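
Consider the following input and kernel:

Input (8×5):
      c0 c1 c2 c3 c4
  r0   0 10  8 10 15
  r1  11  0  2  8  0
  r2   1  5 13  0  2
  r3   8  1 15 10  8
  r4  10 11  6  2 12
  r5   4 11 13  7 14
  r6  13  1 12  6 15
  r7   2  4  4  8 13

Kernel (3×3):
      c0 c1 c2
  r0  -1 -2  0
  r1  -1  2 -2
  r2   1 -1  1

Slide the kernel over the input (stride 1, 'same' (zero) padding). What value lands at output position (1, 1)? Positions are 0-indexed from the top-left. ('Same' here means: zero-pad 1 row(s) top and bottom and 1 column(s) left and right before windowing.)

-26

The receptive field on the zero-padded input at this output position is [0 10 8 / 11 0 2 / 1 5 13]. Elementwise product with the kernel and sum: 0·-1 + 10·-2 + 11·-1 + 0·2 + 2·-2 + 1·1 + 5·-1 + 13·1.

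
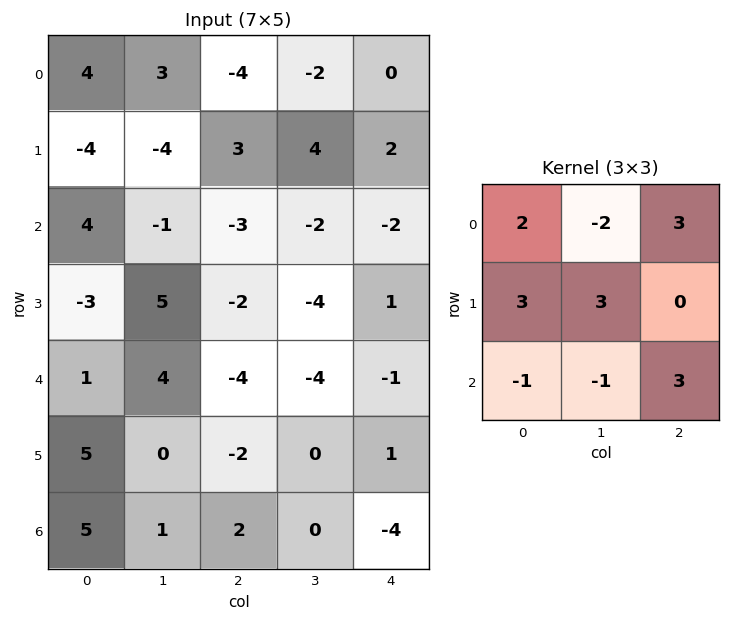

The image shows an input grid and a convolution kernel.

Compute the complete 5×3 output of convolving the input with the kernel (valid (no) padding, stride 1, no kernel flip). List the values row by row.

Output[0,0]: The receptive field on the input at this output position is [4 3 -4 / -4 -4 3 / 4 -1 -3]. Elementwise product with the kernel and sum: 4·2 + 3·-2 + -4·3 + -4·3 + -4·3 + 4·-1 + -1·-1 + -3·3.

-46 3 16
10 -29 -2
-10 -5 -21
-18 4 -12
-3 -5 -23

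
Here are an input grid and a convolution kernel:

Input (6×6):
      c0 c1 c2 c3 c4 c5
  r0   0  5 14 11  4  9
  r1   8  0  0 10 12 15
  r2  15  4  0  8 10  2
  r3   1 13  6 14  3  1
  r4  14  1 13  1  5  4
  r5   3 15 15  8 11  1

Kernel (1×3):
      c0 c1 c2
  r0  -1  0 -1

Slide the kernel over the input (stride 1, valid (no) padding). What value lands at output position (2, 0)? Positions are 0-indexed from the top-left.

The receptive field on the input at this output position is [15 4 0]. Elementwise product with the kernel and sum: 15·-1 + 0·-1.

-15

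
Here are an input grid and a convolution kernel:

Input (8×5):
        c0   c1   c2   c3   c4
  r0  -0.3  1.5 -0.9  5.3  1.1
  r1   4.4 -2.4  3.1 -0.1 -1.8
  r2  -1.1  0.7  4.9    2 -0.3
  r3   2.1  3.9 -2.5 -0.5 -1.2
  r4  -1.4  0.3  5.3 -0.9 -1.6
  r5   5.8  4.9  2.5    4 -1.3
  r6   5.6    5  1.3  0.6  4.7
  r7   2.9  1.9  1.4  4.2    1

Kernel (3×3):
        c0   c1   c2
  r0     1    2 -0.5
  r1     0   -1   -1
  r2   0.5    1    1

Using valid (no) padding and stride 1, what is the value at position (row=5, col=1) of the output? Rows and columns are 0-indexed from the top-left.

The receptive field on the input at this output position is [4.9 2.5 4 / 5 1.3 0.6 / 1.9 1.4 4.2]. Elementwise product with the kernel and sum: 4.9·1 + 2.5·2 + 4·-0.5 + 1.3·-1 + 0.6·-1 + 1.9·0.5 + 1.4·1 + 4.2·1.

12.55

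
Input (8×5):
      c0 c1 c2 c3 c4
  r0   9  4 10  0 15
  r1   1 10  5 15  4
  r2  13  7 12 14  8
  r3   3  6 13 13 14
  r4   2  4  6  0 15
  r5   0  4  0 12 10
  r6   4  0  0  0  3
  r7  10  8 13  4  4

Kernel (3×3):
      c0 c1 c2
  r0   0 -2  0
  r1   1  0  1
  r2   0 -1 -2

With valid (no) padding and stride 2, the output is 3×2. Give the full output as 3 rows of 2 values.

-33 -21
-14 -31
-8 4

Output[0,0]: The receptive field on the input at this output position is [9 4 10 / 1 10 5 / 13 7 12]. Elementwise product with the kernel and sum: 4·-2 + 1·1 + 5·1 + 7·-1 + 12·-2.
Output[0,1]: The receptive field on the input at this output position is [10 0 15 / 5 15 4 / 12 14 8]. Elementwise product with the kernel and sum: 0·-2 + 5·1 + 4·1 + 14·-1 + 8·-2.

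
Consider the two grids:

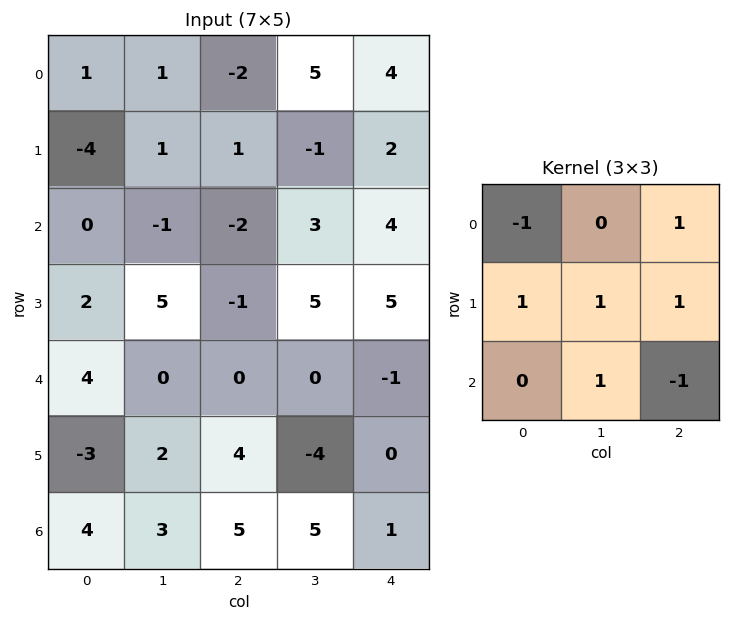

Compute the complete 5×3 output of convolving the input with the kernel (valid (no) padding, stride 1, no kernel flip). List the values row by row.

Output[0,0]: The receptive field on the input at this output position is [1 1 -2 / -4 1 1 / 0 -1 -2]. Elementwise product with the kernel and sum: 1·-1 + -2·1 + -4·1 + 1·1 + 1·1 + -1·1 + -2·-1.
Output[0,1]: The receptive field on the input at this output position is [1 -2 5 / 1 1 -1 / -1 -2 3]. Elementwise product with the kernel and sum: 1·-1 + 5·1 + 1·1 + 1·1 + -1·1 + -2·1 + 3·-1.

-4 0 7
8 -8 6
4 13 16
-1 8 1
-3 2 3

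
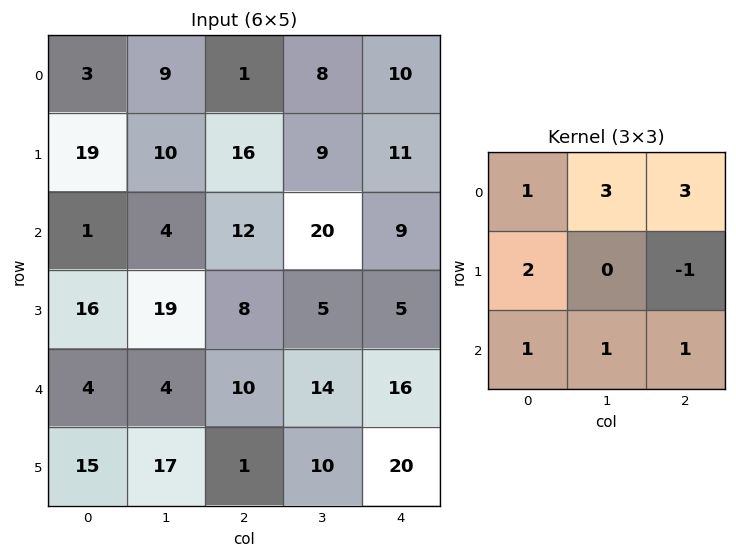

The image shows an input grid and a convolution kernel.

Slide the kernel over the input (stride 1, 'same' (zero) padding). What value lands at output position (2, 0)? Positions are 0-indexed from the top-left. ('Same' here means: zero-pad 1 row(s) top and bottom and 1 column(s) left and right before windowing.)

The receptive field on the zero-padded input at this output position is [0 19 10 / 0 1 4 / 0 16 19]. Elementwise product with the kernel and sum: 0·1 + 19·3 + 10·3 + 0·2 + 4·-1 + 0·1 + 16·1 + 19·1.

118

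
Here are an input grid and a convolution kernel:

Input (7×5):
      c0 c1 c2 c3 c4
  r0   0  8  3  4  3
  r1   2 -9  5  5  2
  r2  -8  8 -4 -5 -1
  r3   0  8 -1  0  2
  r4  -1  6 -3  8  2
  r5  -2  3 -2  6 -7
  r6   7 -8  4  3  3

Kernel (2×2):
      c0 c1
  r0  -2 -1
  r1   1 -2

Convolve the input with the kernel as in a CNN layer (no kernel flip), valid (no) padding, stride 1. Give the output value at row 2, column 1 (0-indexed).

-2

The receptive field on the input at this output position is [8 -4 / 8 -1]. Elementwise product with the kernel and sum: 8·-2 + -4·-1 + 8·1 + -1·-2.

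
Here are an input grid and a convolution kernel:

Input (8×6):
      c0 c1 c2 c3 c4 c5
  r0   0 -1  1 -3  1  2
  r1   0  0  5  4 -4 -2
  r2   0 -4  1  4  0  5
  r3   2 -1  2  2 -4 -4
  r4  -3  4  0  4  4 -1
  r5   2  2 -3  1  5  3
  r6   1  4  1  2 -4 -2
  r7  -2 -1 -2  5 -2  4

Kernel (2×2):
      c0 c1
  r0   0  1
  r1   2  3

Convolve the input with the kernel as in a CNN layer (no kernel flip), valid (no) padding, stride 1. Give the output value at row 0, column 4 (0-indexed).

-12

The receptive field on the input at this output position is [1 2 / -4 -2]. Elementwise product with the kernel and sum: 2·1 + -4·2 + -2·3.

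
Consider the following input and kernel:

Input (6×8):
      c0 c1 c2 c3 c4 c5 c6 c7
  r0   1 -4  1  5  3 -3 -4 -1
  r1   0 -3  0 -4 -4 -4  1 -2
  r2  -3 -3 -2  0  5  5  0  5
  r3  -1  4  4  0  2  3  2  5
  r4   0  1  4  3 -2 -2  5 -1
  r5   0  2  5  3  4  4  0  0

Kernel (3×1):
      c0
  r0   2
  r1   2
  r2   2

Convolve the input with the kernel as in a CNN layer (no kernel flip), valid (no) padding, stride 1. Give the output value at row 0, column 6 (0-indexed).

The receptive field on the input at this output position is [-4 / 1 / 0]. Elementwise product with the kernel and sum: -4·2 + 1·2 + 0·2.

-6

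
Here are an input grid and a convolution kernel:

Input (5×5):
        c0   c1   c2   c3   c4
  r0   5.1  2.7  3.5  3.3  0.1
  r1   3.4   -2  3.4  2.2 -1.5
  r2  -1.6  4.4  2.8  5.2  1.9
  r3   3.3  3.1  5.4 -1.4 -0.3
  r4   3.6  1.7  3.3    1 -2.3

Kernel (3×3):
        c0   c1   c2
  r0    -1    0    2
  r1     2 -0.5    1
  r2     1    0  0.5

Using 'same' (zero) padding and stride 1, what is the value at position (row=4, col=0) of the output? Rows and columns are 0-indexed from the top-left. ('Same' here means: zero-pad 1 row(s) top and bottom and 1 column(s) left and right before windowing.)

6.1

The receptive field on the zero-padded input at this output position is [0 3.3 3.1 / 0 3.6 1.7 / 0 0 0]. Elementwise product with the kernel and sum: 0·-1 + 3.1·2 + 0·2 + 3.6·-0.5 + 1.7·1 + 0·1 + 0·0.5.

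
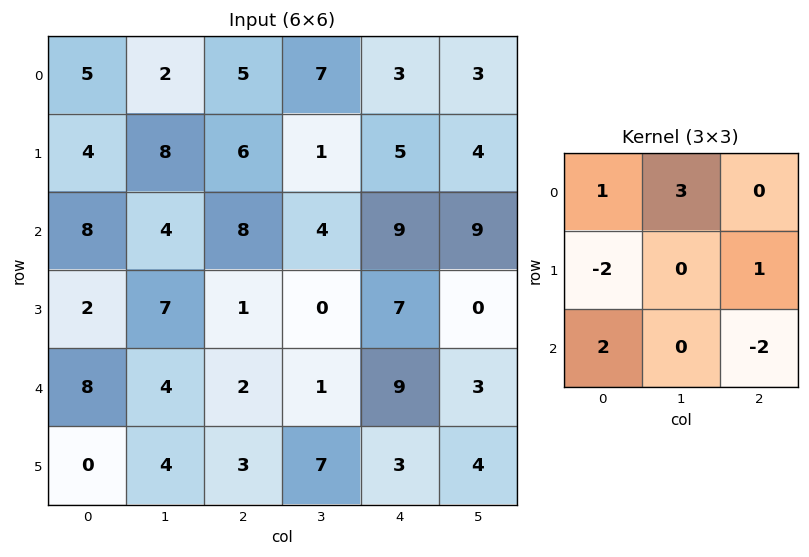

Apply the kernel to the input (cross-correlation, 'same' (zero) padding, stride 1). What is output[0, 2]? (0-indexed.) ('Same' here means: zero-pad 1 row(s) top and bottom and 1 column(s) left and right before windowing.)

The receptive field on the zero-padded input at this output position is [0 0 0 / 2 5 7 / 8 6 1]. Elementwise product with the kernel and sum: 0·1 + 0·3 + 2·-2 + 7·1 + 8·2 + 1·-2.

17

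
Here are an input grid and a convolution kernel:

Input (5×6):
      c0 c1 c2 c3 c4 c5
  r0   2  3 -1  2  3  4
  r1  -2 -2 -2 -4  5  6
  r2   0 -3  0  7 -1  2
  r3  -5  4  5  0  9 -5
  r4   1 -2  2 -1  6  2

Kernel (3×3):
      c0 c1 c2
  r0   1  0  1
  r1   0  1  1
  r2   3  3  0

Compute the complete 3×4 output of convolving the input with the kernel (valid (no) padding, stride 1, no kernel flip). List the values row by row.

Output[0,0]: The receptive field on the input at this output position is [2 3 -1 / -2 -2 -2 / 0 -3 0]. Elementwise product with the kernel and sum: 2·1 + -1·1 + -2·1 + -2·1 + 0·3 + -3·3.
Output[0,1]: The receptive field on the input at this output position is [3 -1 2 / -2 -2 -4 / -3 0 7]. Elementwise product with the kernel and sum: 3·1 + 2·1 + -2·1 + -4·1 + -3·3 + 0·3.

-12 -10 24 35
-10 28 24 30
6 9 11 28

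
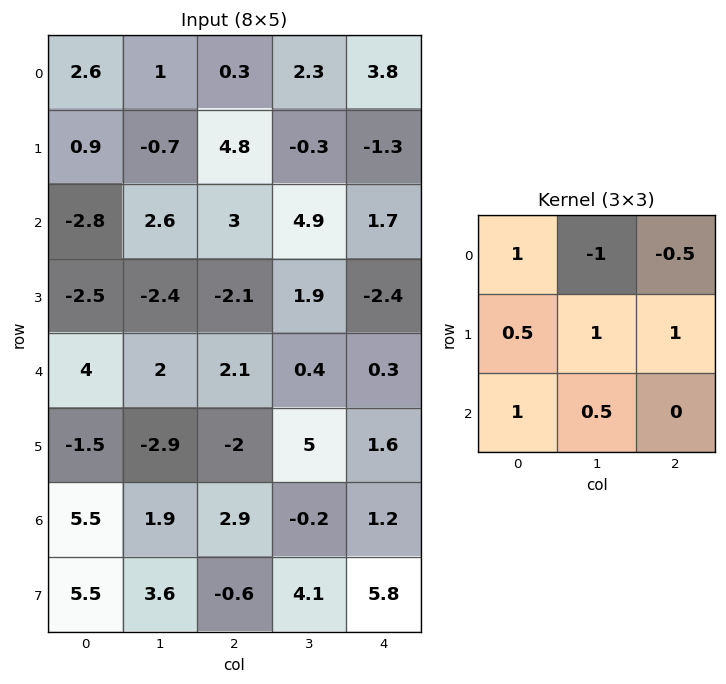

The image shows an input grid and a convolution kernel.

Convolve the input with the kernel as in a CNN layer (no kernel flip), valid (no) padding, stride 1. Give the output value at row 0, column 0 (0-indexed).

4.5

The receptive field on the input at this output position is [2.6 1 0.3 / 0.9 -0.7 4.8 / -2.8 2.6 3]. Elementwise product with the kernel and sum: 2.6·1 + 1·-1 + 0.3·-0.5 + 0.9·0.5 + -0.7·1 + 4.8·1 + -2.8·1 + 2.6·0.5.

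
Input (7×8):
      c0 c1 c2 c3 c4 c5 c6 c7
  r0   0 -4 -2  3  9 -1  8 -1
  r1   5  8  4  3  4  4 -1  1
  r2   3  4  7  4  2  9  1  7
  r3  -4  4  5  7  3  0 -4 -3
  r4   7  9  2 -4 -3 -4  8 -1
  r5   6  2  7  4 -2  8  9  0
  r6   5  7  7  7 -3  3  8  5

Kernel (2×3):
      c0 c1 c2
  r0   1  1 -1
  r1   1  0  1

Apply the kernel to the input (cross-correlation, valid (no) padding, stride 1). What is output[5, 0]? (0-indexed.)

13

The receptive field on the input at this output position is [6 2 7 / 5 7 7]. Elementwise product with the kernel and sum: 6·1 + 2·1 + 7·-1 + 5·1 + 7·1.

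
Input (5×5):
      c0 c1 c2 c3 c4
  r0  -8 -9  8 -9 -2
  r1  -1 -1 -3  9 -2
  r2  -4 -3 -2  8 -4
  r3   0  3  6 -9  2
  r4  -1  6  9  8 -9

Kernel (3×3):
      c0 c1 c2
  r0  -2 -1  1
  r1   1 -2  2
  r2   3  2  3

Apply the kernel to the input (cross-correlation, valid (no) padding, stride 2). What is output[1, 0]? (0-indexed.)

51

The receptive field on the input at this output position is [-4 -3 -2 / 0 3 6 / -1 6 9]. Elementwise product with the kernel and sum: -4·-2 + -3·-1 + -2·1 + 0·1 + 3·-2 + 6·2 + -1·3 + 6·2 + 9·3.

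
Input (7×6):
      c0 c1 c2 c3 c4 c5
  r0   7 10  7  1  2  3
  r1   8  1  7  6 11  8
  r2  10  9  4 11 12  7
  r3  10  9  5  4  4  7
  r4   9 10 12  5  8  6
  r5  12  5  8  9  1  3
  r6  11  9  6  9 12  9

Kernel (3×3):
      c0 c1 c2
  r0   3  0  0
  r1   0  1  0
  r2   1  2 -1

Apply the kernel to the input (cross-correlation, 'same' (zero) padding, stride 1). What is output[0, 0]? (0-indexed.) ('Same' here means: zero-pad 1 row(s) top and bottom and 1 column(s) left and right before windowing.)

22

The receptive field on the zero-padded input at this output position is [0 0 0 / 0 7 10 / 0 8 1]. Elementwise product with the kernel and sum: 0·3 + 7·1 + 0·1 + 8·2 + 1·-1.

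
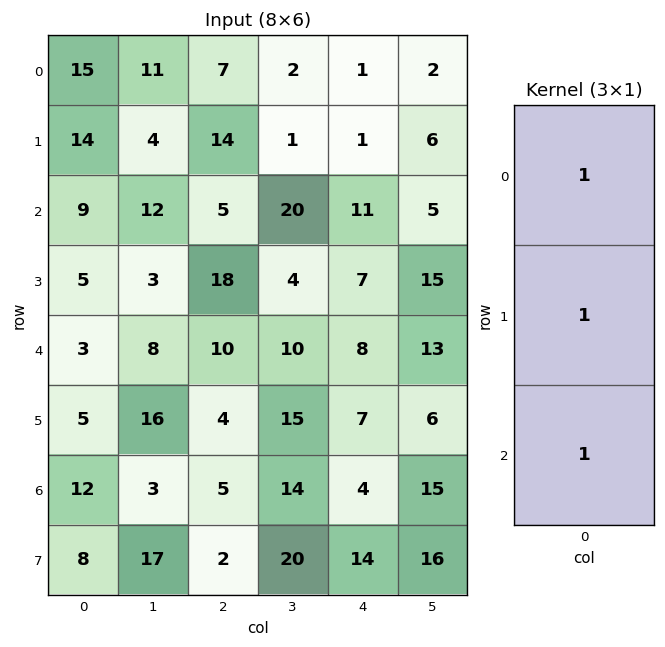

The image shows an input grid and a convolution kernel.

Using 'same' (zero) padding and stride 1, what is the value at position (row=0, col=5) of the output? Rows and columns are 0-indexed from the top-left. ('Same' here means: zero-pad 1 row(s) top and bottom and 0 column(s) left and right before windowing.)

8

The receptive field on the zero-padded input at this output position is [0 / 2 / 6]. Elementwise product with the kernel and sum: 0·1 + 2·1 + 6·1.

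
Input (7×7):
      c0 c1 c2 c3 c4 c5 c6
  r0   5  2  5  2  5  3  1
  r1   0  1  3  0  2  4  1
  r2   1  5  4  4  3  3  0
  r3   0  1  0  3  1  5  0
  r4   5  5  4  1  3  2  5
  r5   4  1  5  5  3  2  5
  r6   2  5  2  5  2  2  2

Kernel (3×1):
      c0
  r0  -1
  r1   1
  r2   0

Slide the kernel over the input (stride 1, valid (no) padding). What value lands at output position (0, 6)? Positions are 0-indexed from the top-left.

0

The receptive field on the input at this output position is [1 / 1 / 0]. Elementwise product with the kernel and sum: 1·-1 + 1·1.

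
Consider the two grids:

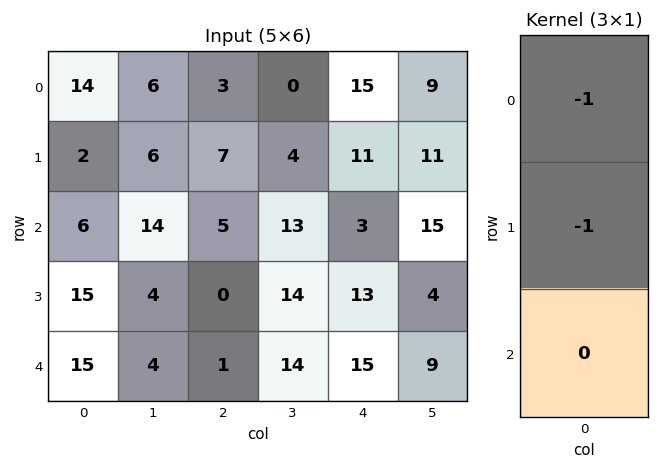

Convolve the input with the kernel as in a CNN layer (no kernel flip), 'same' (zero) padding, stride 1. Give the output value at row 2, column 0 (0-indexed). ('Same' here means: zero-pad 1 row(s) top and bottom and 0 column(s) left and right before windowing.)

The receptive field on the zero-padded input at this output position is [2 / 6 / 15]. Elementwise product with the kernel and sum: 2·-1 + 6·-1.

-8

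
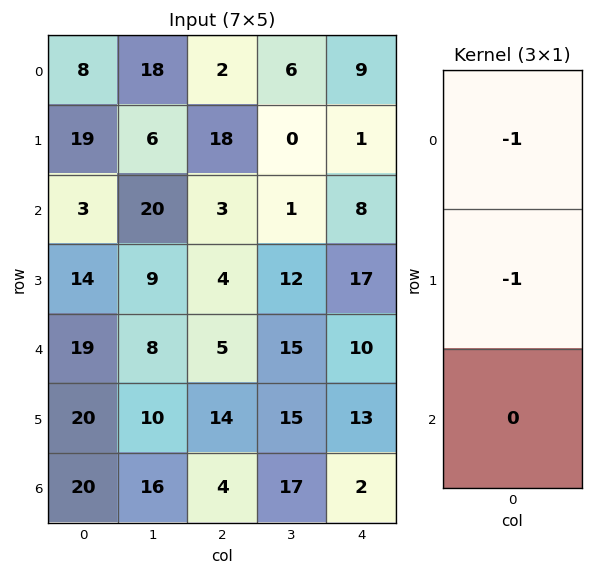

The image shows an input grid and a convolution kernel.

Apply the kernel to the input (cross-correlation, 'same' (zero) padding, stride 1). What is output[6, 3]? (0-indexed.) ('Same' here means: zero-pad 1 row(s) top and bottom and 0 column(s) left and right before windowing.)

-32

The receptive field on the zero-padded input at this output position is [15 / 17 / 0]. Elementwise product with the kernel and sum: 15·-1 + 17·-1.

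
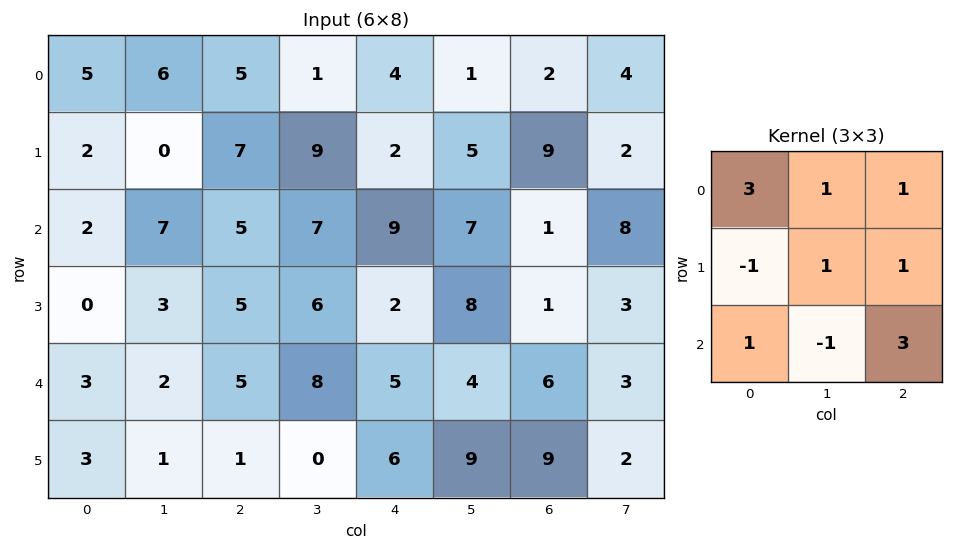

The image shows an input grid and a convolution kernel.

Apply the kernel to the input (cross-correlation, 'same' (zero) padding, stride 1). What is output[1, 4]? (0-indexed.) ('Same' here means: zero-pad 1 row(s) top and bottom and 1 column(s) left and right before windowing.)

25

The receptive field on the zero-padded input at this output position is [1 4 1 / 9 2 5 / 7 9 7]. Elementwise product with the kernel and sum: 1·3 + 4·1 + 1·1 + 9·-1 + 2·1 + 5·1 + 7·1 + 9·-1 + 7·3.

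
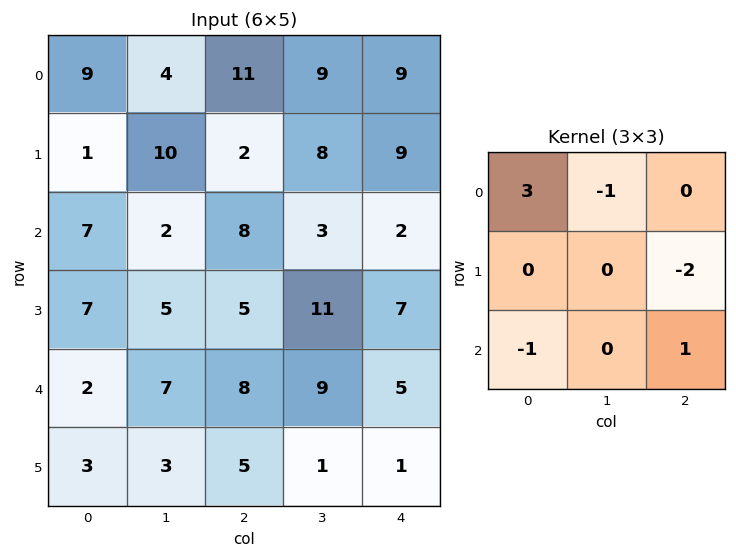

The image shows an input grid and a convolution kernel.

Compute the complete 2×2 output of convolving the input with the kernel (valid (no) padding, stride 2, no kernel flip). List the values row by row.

20 0
15 4

Output[0,0]: The receptive field on the input at this output position is [9 4 11 / 1 10 2 / 7 2 8]. Elementwise product with the kernel and sum: 9·3 + 4·-1 + 2·-2 + 7·-1 + 8·1.
Output[0,1]: The receptive field on the input at this output position is [11 9 9 / 2 8 9 / 8 3 2]. Elementwise product with the kernel and sum: 11·3 + 9·-1 + 9·-2 + 8·-1 + 2·1.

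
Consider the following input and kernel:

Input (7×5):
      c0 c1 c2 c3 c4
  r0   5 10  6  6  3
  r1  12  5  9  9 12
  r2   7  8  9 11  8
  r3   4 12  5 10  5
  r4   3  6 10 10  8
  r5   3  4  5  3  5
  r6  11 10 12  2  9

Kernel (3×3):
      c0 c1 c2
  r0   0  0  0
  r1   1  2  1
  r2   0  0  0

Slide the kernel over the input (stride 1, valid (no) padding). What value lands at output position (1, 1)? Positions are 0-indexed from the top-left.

37

The receptive field on the input at this output position is [5 9 9 / 8 9 11 / 12 5 10]. Elementwise product with the kernel and sum: 8·1 + 9·2 + 11·1.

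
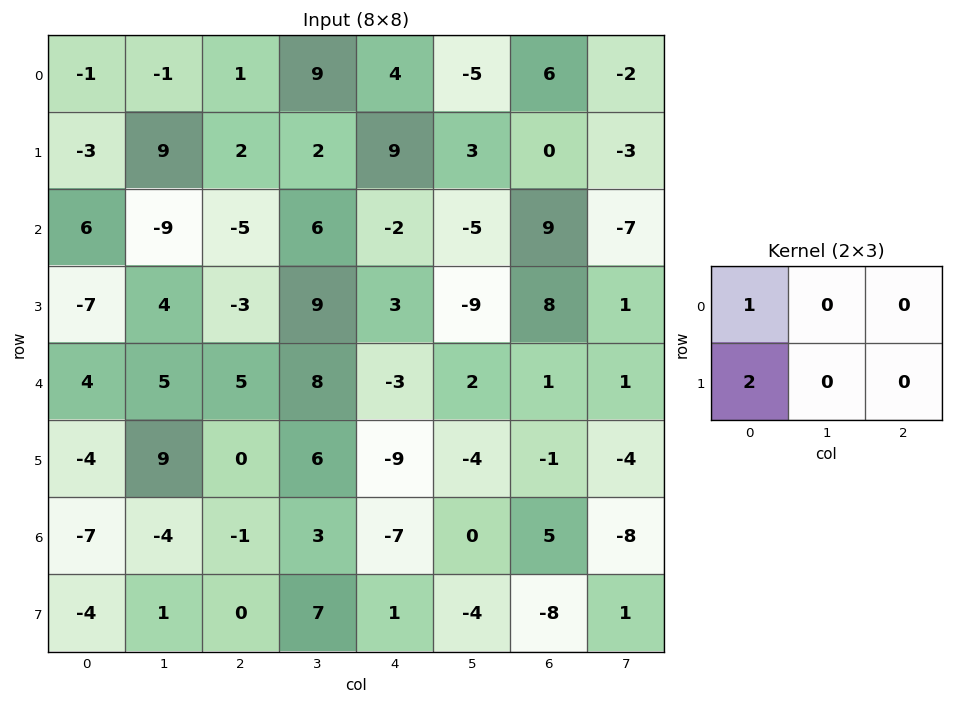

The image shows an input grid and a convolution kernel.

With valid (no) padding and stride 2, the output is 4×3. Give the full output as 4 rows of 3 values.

Output[0,0]: The receptive field on the input at this output position is [-1 -1 1 / -3 9 2]. Elementwise product with the kernel and sum: -1·1 + -3·2.
Output[0,1]: The receptive field on the input at this output position is [1 9 4 / 2 2 9]. Elementwise product with the kernel and sum: 1·1 + 2·2.

-7 5 22
-8 -11 4
-4 5 -21
-15 -1 -5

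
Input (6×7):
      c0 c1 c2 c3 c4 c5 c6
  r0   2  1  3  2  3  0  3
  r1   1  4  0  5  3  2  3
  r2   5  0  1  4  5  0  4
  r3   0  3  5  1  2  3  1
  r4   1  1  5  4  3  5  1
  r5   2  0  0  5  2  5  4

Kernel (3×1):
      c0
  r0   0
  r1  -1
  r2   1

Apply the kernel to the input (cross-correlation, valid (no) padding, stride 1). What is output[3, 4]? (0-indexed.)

-1

The receptive field on the input at this output position is [2 / 3 / 2]. Elementwise product with the kernel and sum: 3·-1 + 2·1.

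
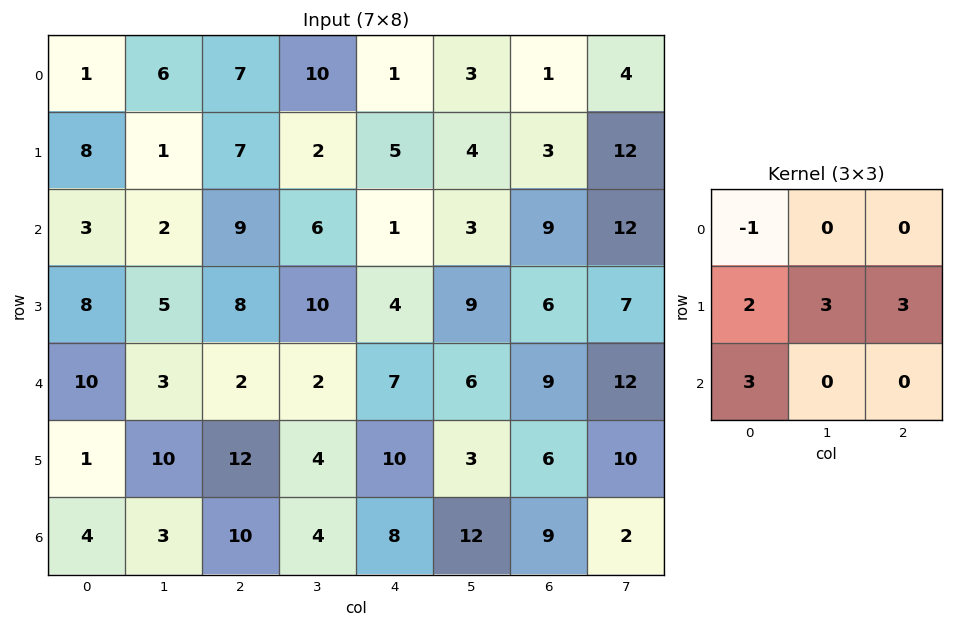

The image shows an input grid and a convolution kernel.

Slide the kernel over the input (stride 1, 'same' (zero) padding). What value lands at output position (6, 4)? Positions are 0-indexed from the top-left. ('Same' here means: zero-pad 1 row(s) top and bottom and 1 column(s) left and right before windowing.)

The receptive field on the zero-padded input at this output position is [4 10 3 / 4 8 12 / 0 0 0]. Elementwise product with the kernel and sum: 4·-1 + 4·2 + 8·3 + 12·3 + 0·3.

64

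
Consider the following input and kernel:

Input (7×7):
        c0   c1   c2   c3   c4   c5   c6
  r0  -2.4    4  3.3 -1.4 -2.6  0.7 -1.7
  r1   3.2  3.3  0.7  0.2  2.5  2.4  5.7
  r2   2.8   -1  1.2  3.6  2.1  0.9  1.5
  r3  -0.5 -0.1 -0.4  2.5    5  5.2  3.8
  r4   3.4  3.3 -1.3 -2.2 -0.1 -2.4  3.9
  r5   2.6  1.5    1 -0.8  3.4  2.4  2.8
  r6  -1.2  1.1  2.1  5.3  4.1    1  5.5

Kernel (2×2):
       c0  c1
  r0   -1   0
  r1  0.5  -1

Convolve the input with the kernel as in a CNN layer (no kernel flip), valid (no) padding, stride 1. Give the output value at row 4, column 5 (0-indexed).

0.8

The receptive field on the input at this output position is [-2.4 3.9 / 2.4 2.8]. Elementwise product with the kernel and sum: -2.4·-1 + 2.4·0.5 + 2.8·-1.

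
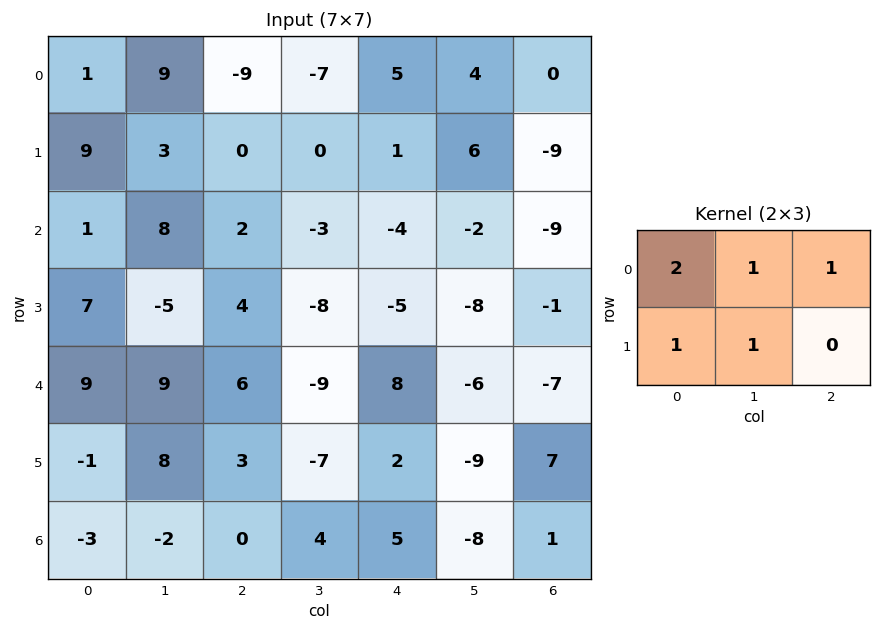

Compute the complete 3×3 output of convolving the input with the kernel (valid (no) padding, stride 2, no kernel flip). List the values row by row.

14 -20 21
14 -7 -32
40 7 -4

Output[0,0]: The receptive field on the input at this output position is [1 9 -9 / 9 3 0]. Elementwise product with the kernel and sum: 1·2 + 9·1 + -9·1 + 9·1 + 3·1.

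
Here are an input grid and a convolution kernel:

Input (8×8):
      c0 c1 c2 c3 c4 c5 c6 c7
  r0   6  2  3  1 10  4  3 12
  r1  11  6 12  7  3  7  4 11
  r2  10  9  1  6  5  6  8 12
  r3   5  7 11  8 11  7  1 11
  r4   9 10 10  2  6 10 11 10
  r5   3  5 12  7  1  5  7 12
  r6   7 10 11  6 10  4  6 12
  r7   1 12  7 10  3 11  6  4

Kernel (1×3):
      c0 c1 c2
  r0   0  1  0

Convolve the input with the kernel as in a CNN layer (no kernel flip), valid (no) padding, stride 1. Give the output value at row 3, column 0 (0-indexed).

The receptive field on the input at this output position is [5 7 11]. Elementwise product with the kernel and sum: 7·1.

7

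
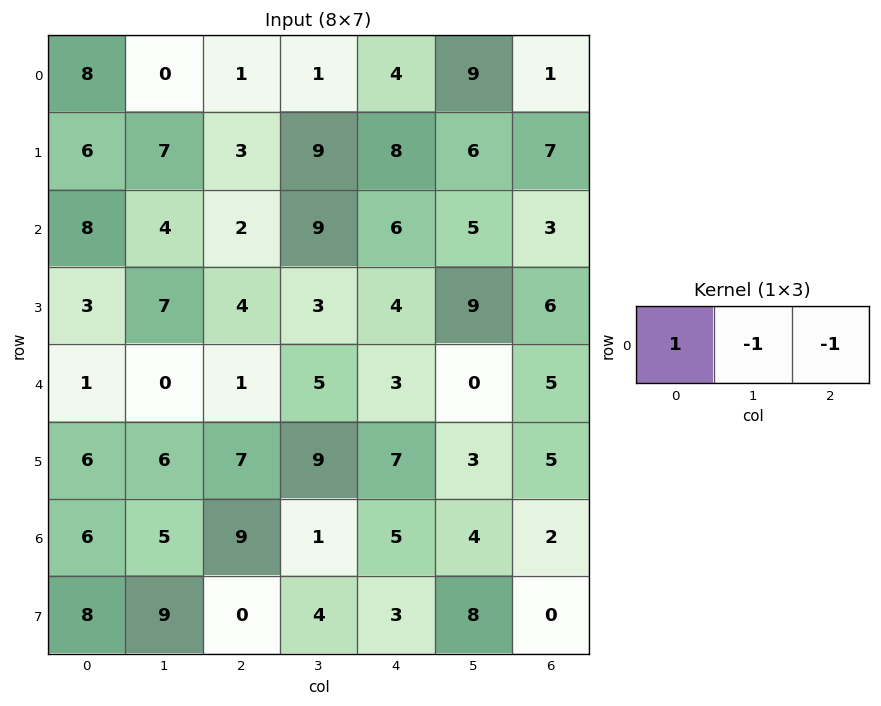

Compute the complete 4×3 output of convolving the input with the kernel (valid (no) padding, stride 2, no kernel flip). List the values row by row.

7 -4 -6
2 -13 -2
0 -7 -2
-8 3 -1

Output[0,0]: The receptive field on the input at this output position is [8 0 1]. Elementwise product with the kernel and sum: 8·1 + 0·-1 + 1·-1.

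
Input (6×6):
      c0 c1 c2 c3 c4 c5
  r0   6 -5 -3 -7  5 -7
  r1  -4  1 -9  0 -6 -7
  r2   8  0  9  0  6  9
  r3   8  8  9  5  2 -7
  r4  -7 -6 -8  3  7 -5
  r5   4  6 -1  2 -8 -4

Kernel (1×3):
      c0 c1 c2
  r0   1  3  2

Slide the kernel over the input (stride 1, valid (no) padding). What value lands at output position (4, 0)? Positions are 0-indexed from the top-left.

-41

The receptive field on the input at this output position is [-7 -6 -8]. Elementwise product with the kernel and sum: -7·1 + -6·3 + -8·2.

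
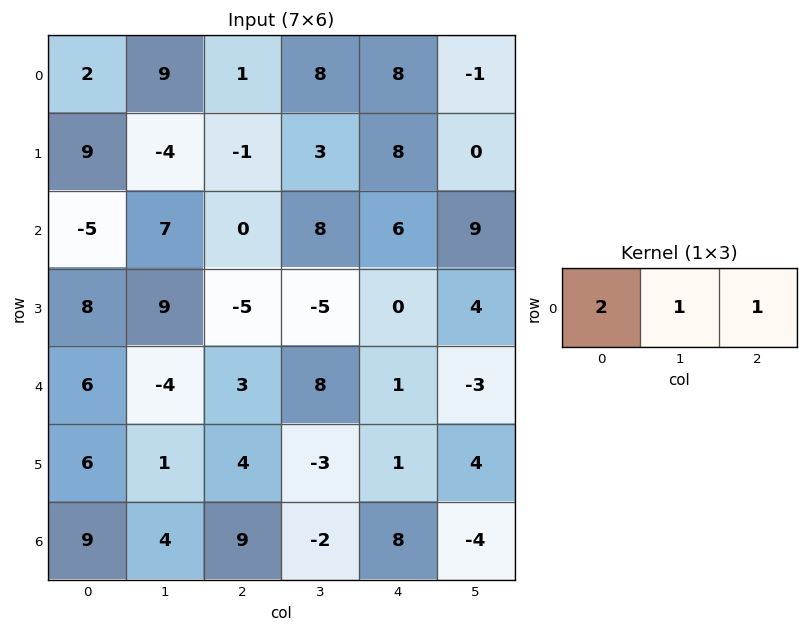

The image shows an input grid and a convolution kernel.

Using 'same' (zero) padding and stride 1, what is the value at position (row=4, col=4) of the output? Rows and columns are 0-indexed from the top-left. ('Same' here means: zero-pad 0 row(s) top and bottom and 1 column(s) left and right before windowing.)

14

The receptive field on the zero-padded input at this output position is [8 1 -3]. Elementwise product with the kernel and sum: 8·2 + 1·1 + -3·1.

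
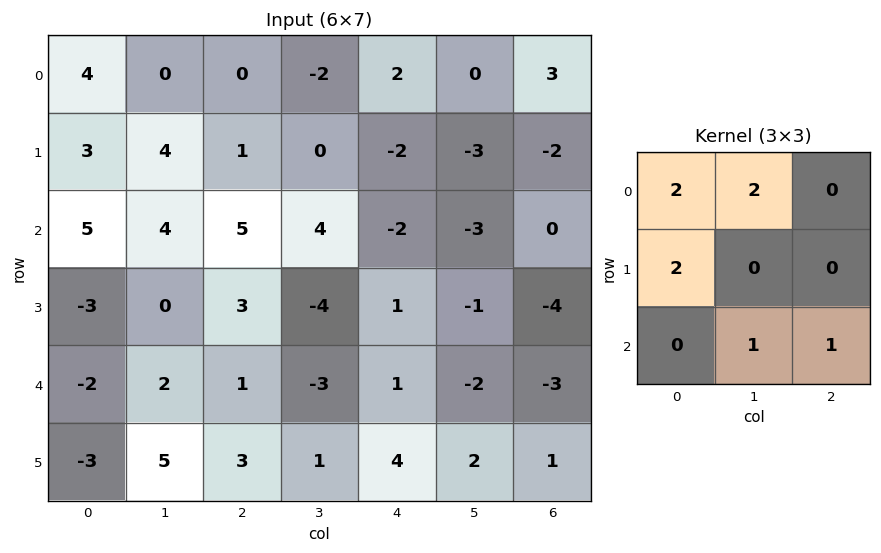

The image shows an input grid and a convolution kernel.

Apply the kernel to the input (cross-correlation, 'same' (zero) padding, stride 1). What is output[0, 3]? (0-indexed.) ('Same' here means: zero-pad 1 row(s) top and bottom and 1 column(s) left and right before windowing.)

-2

The receptive field on the zero-padded input at this output position is [0 0 0 / 0 -2 2 / 1 0 -2]. Elementwise product with the kernel and sum: 0·2 + 0·2 + 0·2 + 0·1 + -2·1.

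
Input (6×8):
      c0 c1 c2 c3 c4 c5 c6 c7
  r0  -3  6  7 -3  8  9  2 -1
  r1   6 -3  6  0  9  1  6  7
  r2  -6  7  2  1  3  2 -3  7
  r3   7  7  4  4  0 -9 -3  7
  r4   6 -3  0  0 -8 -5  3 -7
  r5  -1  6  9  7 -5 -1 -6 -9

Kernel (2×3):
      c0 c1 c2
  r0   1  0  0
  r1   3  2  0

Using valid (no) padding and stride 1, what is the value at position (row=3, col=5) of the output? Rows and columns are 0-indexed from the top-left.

-18

The receptive field on the input at this output position is [-9 -3 7 / -5 3 -7]. Elementwise product with the kernel and sum: -9·1 + -5·3 + 3·2.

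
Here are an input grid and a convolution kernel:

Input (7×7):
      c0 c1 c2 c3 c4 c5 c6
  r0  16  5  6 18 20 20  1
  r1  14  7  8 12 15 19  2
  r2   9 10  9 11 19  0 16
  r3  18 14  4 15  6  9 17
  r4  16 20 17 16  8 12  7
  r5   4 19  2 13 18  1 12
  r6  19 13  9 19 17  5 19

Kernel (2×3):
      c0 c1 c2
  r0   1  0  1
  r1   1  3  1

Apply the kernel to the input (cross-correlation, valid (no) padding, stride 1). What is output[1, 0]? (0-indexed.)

The receptive field on the input at this output position is [14 7 8 / 9 10 9]. Elementwise product with the kernel and sum: 14·1 + 8·1 + 9·1 + 10·3 + 9·1.

70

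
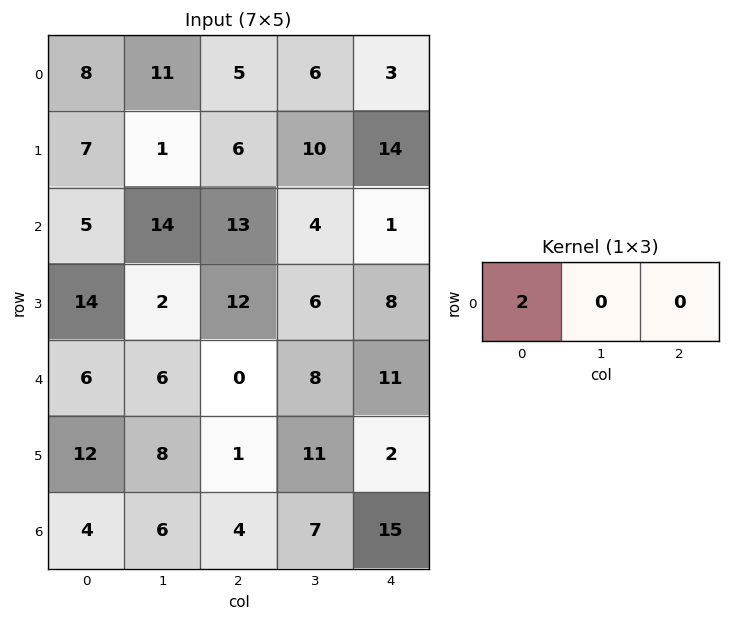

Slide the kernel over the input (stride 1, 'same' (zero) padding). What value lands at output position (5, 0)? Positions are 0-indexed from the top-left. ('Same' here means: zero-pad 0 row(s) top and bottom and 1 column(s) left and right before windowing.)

0

The receptive field on the zero-padded input at this output position is [0 12 8]. Elementwise product with the kernel and sum: 0·2.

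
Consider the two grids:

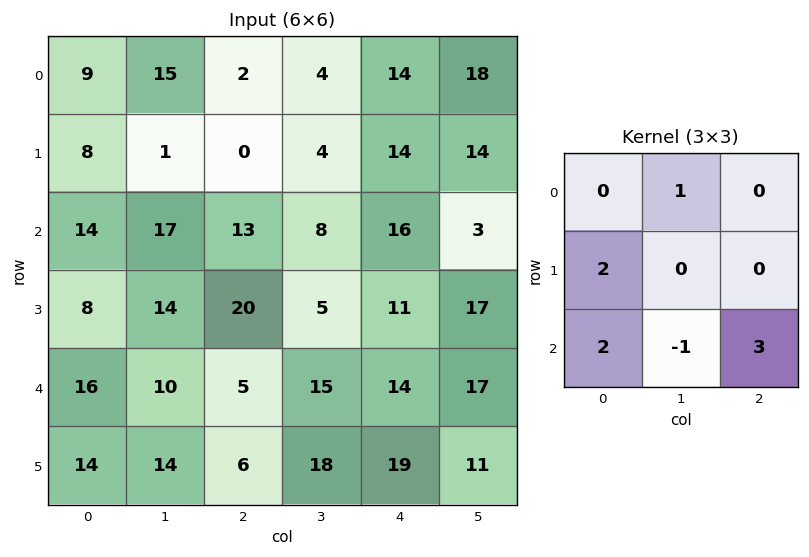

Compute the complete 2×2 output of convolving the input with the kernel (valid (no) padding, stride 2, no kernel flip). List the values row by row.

81 70
70 85

Output[0,0]: The receptive field on the input at this output position is [9 15 2 / 8 1 0 / 14 17 13]. Elementwise product with the kernel and sum: 15·1 + 8·2 + 14·2 + 17·-1 + 13·3.
Output[0,1]: The receptive field on the input at this output position is [2 4 14 / 0 4 14 / 13 8 16]. Elementwise product with the kernel and sum: 4·1 + 0·2 + 13·2 + 8·-1 + 16·3.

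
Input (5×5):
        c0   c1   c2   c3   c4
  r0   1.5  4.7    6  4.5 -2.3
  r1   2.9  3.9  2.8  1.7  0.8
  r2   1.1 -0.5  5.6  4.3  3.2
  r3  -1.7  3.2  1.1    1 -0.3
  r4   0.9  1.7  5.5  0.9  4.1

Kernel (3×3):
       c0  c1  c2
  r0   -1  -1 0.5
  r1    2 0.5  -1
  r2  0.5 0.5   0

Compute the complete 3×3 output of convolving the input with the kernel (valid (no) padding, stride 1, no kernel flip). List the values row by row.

Output[0,0]: The receptive field on the input at this output position is [1.5 4.7 6 / 2.9 3.9 2.8 / 1.1 -0.5 5.6]. Elementwise product with the kernel and sum: 1.5·-1 + 4.7·-1 + 6·0.5 + 2.9·2 + 3.9·0.5 + 2.8·-1 + 1.1·0.5 + -0.5·0.5.
Output[0,1]: The receptive field on the input at this output position is [4.7 6 4.5 / 3.9 2.8 1.7 / -0.5 5.6 4.3]. Elementwise product with the kernel and sum: 4.7·-1 + 6·-1 + 4.5·0.5 + 3.9·2 + 2.8·0.5 + 1.7·-1 + -0.5·0.5 + 5.6·0.5.

2.05 1.6 -1.05
-8.3 -6.2 7.1
0.6 6.6 -2.1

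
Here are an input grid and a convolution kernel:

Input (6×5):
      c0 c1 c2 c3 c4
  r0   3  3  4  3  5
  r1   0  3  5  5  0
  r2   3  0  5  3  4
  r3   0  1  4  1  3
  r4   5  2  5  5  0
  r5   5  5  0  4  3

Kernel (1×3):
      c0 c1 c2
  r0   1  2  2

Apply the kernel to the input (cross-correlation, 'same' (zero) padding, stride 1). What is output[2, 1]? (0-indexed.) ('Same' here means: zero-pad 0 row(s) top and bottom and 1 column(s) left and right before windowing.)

13

The receptive field on the zero-padded input at this output position is [3 0 5]. Elementwise product with the kernel and sum: 3·1 + 0·2 + 5·2.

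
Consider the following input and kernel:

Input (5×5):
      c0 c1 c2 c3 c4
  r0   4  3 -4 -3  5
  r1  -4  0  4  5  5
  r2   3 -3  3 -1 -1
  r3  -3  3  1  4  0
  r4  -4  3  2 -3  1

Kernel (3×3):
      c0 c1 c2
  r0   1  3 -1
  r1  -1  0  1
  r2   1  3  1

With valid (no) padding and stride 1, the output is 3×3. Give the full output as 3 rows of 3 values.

Output[0,0]: The receptive field on the input at this output position is [4 3 -4 / -4 0 4 / 3 -3 3]. Elementwise product with the kernel and sum: 4·1 + 3·3 + -4·-1 + -4·-1 + 4·1 + 3·1 + -3·3 + 3·1.
Output[0,1]: The receptive field on the input at this output position is [3 -4 -3 / 0 4 5 / -3 3 -1]. Elementwise product with the kernel and sum: 3·1 + -4·3 + -3·-1 + 0·-1 + 5·1 + -3·1 + 3·3 + -1·1.

22 4 -18
-1 19 23
2 14 -6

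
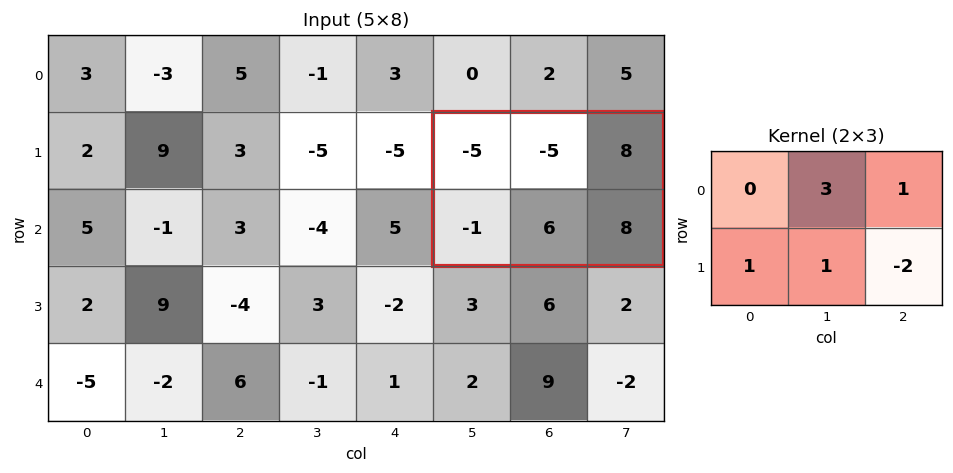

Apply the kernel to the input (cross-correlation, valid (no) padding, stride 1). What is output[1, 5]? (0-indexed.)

The receptive field on the input at this output position is [-5 -5 8 / -1 6 8]. Elementwise product with the kernel and sum: -5·3 + 8·1 + -1·1 + 6·1 + 8·-2.

-18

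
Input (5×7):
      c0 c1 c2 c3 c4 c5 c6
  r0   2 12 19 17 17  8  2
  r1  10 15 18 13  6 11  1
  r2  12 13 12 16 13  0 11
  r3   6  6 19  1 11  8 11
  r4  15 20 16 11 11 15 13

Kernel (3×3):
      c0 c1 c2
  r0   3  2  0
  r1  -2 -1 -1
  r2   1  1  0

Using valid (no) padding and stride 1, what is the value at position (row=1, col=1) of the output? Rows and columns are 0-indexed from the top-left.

52

The receptive field on the input at this output position is [15 18 13 / 13 12 16 / 6 19 1]. Elementwise product with the kernel and sum: 15·3 + 18·2 + 13·-2 + 12·-1 + 16·-1 + 6·1 + 19·1.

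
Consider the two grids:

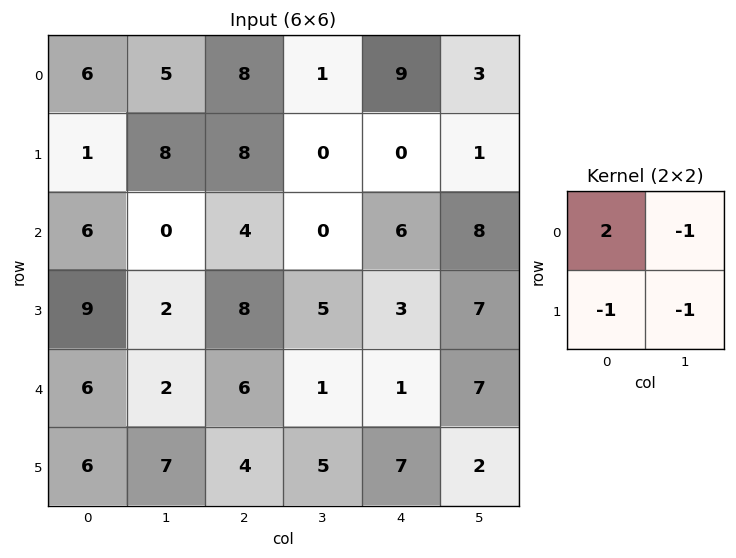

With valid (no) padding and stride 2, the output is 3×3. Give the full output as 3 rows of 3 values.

Output[0,0]: The receptive field on the input at this output position is [6 5 / 1 8]. Elementwise product with the kernel and sum: 6·2 + 5·-1 + 1·-1 + 8·-1.

-2 7 14
1 -5 -6
-3 2 -14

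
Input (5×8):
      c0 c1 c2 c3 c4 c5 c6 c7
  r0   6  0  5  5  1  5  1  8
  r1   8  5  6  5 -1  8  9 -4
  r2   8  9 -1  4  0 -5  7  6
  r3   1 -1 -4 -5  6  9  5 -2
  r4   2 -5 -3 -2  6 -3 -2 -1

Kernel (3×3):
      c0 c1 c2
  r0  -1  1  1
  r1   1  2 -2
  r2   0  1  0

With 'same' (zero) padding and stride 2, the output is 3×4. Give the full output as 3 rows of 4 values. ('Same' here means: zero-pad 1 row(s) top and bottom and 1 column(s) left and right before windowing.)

Output[0,0]: The receptive field on the zero-padded input at this output position is [0 0 0 / 0 6 0 / 0 8 5]. Elementwise product with the kernel and sum: 0·-1 + 0·1 + 0·1 + 0·1 + 6·2 + 0·-2 + 8·1.

20 6 -4 0
12 1 22 -1
14 -15 36 -11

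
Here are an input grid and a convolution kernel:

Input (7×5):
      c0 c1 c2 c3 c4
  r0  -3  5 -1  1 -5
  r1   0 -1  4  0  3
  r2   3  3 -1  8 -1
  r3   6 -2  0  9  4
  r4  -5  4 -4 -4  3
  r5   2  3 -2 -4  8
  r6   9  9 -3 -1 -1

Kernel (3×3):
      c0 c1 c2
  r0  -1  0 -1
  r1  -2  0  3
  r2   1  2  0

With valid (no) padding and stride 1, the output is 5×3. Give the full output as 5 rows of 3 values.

25 -3 22
-11 17 10
-11 16 2
0 -28 3
26 -15 24

Output[0,0]: The receptive field on the input at this output position is [-3 5 -1 / 0 -1 4 / 3 3 -1]. Elementwise product with the kernel and sum: -3·-1 + -1·-1 + 0·-2 + 4·3 + 3·1 + 3·2.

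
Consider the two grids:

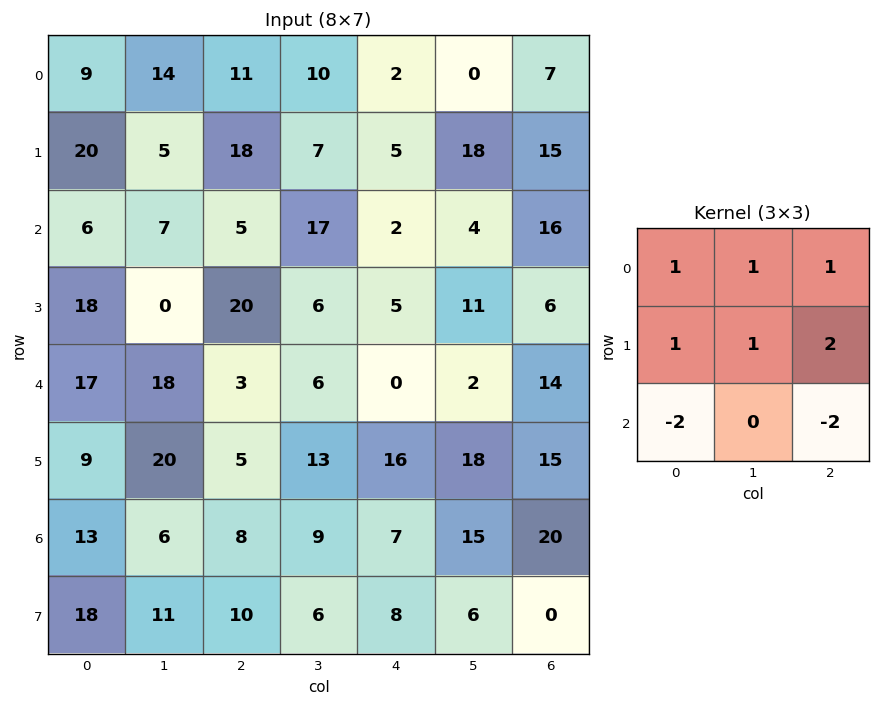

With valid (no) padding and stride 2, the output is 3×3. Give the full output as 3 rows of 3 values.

73 44 26
36 54 22
35 29 26

Output[0,0]: The receptive field on the input at this output position is [9 14 11 / 20 5 18 / 6 7 5]. Elementwise product with the kernel and sum: 9·1 + 14·1 + 11·1 + 20·1 + 5·1 + 18·2 + 6·-2 + 5·-2.
Output[0,1]: The receptive field on the input at this output position is [11 10 2 / 18 7 5 / 5 17 2]. Elementwise product with the kernel and sum: 11·1 + 10·1 + 2·1 + 18·1 + 7·1 + 5·2 + 5·-2 + 2·-2.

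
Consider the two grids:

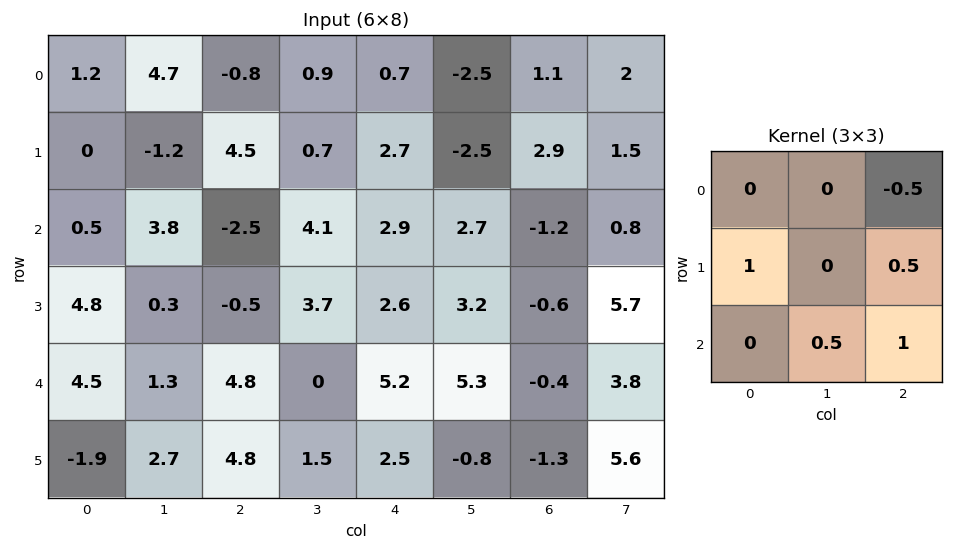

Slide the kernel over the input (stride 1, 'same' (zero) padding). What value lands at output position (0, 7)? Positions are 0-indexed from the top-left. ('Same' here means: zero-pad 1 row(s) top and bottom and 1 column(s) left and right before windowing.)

1.85

The receptive field on the zero-padded input at this output position is [0 0 0 / 1.1 2 0 / 2.9 1.5 0]. Elementwise product with the kernel and sum: 0·-0.5 + 1.1·1 + 0·0.5 + 1.5·0.5 + 0·1.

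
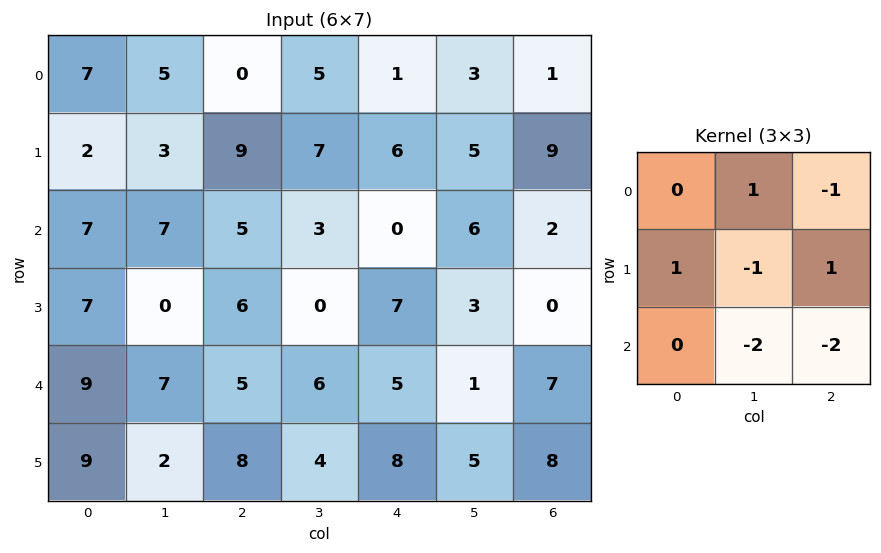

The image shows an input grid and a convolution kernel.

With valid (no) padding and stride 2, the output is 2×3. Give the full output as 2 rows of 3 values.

-11 6 -4
-9 -6 -8

Output[0,0]: The receptive field on the input at this output position is [7 5 0 / 2 3 9 / 7 7 5]. Elementwise product with the kernel and sum: 5·1 + 0·-1 + 2·1 + 3·-1 + 9·1 + 7·-2 + 5·-2.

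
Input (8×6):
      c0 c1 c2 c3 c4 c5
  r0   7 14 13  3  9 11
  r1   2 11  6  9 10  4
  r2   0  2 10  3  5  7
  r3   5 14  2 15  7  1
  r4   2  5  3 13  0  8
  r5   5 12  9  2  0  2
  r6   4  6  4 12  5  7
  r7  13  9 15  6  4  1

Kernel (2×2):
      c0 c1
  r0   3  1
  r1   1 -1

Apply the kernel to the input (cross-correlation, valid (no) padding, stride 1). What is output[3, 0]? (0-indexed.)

26

The receptive field on the input at this output position is [5 14 / 2 5]. Elementwise product with the kernel and sum: 5·3 + 14·1 + 2·1 + 5·-1.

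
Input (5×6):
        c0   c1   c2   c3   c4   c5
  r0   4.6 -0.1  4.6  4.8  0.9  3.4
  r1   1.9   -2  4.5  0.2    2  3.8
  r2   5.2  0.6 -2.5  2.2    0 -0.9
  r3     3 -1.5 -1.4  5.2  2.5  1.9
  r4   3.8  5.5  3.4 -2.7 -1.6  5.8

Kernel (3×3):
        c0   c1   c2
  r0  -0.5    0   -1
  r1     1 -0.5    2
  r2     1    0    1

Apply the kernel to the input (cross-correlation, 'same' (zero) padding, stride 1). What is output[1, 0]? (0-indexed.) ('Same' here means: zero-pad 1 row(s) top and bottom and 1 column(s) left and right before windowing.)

-4.25

The receptive field on the zero-padded input at this output position is [0 4.6 -0.1 / 0 1.9 -2 / 0 5.2 0.6]. Elementwise product with the kernel and sum: 0·-0.5 + -0.1·-1 + 0·1 + 1.9·-0.5 + -2·2 + 0·1 + 0.6·1.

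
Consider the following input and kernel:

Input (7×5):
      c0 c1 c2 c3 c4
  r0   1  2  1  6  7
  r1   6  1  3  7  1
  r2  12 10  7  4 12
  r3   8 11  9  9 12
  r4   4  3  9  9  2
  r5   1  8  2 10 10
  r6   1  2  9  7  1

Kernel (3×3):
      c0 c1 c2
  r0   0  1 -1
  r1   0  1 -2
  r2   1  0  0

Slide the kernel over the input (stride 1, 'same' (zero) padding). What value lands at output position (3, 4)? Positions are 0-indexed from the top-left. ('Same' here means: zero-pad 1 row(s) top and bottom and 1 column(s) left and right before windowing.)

33

The receptive field on the zero-padded input at this output position is [4 12 0 / 9 12 0 / 9 2 0]. Elementwise product with the kernel and sum: 12·1 + 0·-1 + 12·1 + 0·-2 + 9·1.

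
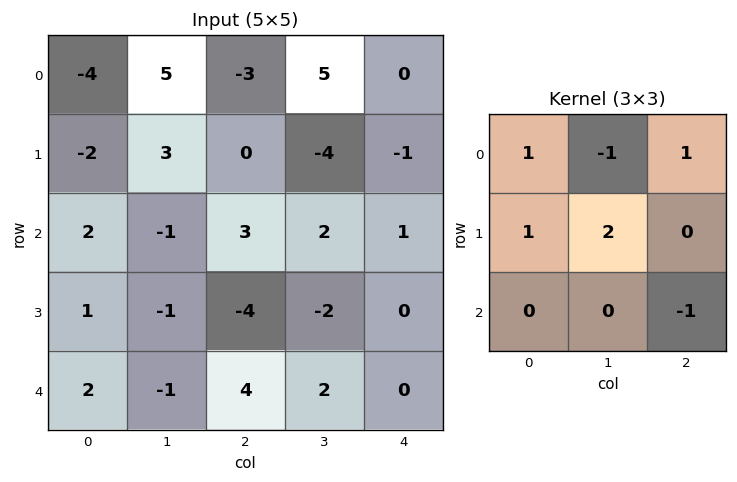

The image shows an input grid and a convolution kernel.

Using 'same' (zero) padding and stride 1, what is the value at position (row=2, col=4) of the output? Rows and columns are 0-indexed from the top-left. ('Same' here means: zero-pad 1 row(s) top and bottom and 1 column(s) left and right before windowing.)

The receptive field on the zero-padded input at this output position is [-4 -1 0 / 2 1 0 / -2 0 0]. Elementwise product with the kernel and sum: -4·1 + -1·-1 + 0·1 + 2·1 + 1·2 + 0·-1.

1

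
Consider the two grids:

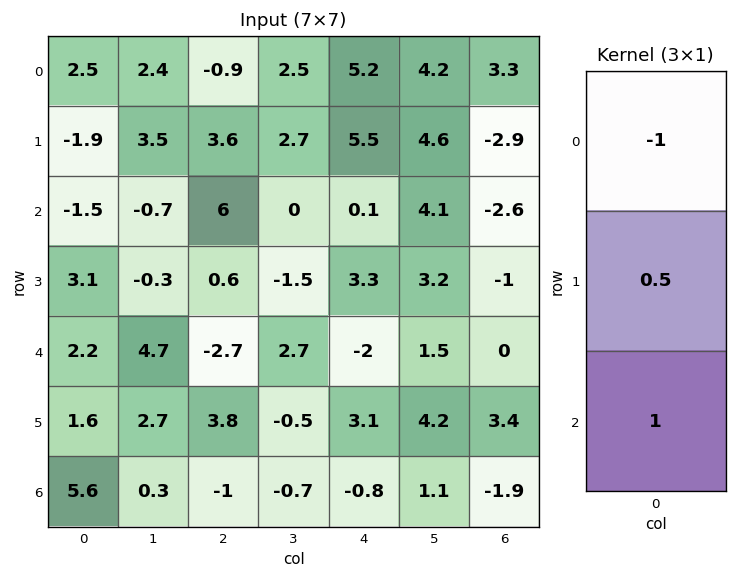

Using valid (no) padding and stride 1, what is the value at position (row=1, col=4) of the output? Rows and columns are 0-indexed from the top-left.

-2.15

The receptive field on the input at this output position is [5.5 / 0.1 / 3.3]. Elementwise product with the kernel and sum: 5.5·-1 + 0.1·0.5 + 3.3·1.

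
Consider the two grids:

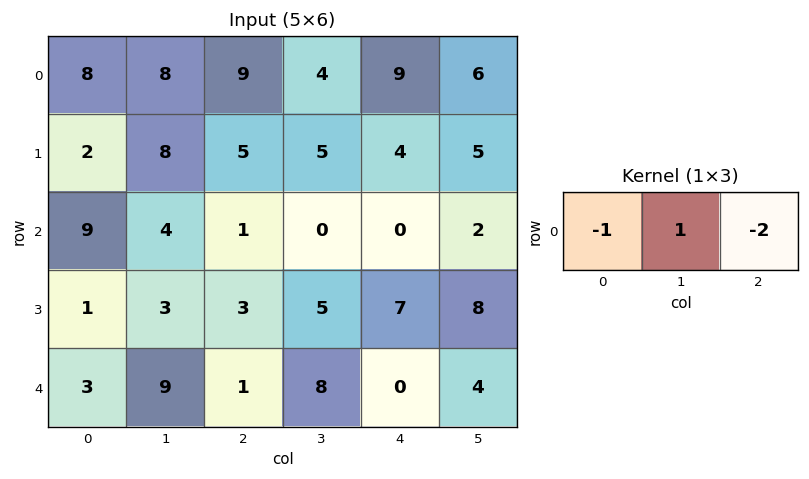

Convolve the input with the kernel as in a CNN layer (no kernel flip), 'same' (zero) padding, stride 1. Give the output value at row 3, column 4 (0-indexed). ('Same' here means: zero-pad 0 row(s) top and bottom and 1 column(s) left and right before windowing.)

-14

The receptive field on the zero-padded input at this output position is [5 7 8]. Elementwise product with the kernel and sum: 5·-1 + 7·1 + 8·-2.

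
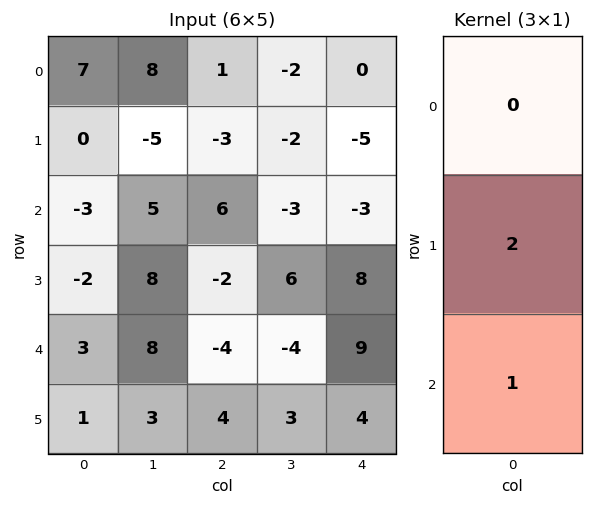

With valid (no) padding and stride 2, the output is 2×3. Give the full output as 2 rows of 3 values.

Output[0,0]: The receptive field on the input at this output position is [7 / 0 / -3]. Elementwise product with the kernel and sum: 0·2 + -3·1.
Output[0,1]: The receptive field on the input at this output position is [1 / -3 / 6]. Elementwise product with the kernel and sum: -3·2 + 6·1.

-3 0 -13
-1 -8 25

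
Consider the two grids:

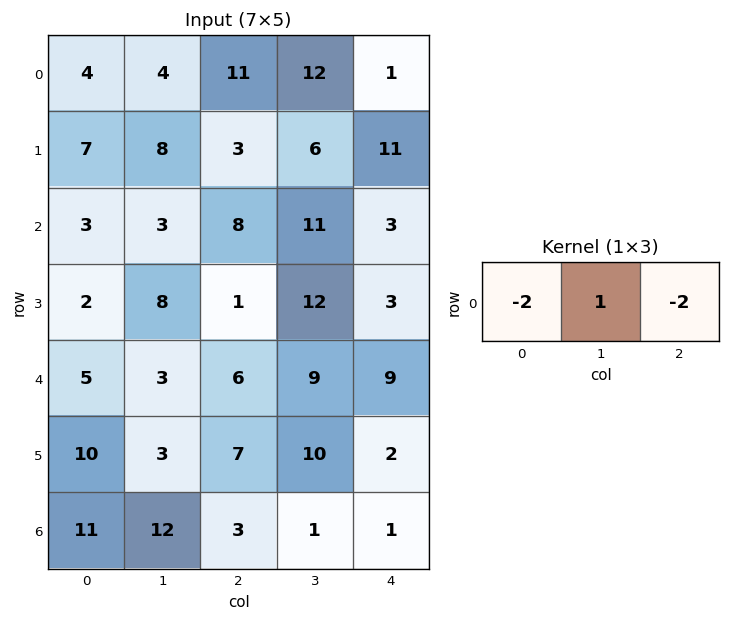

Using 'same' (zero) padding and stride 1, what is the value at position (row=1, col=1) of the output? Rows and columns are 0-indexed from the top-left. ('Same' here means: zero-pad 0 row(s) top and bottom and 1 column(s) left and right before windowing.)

The receptive field on the zero-padded input at this output position is [7 8 3]. Elementwise product with the kernel and sum: 7·-2 + 8·1 + 3·-2.

-12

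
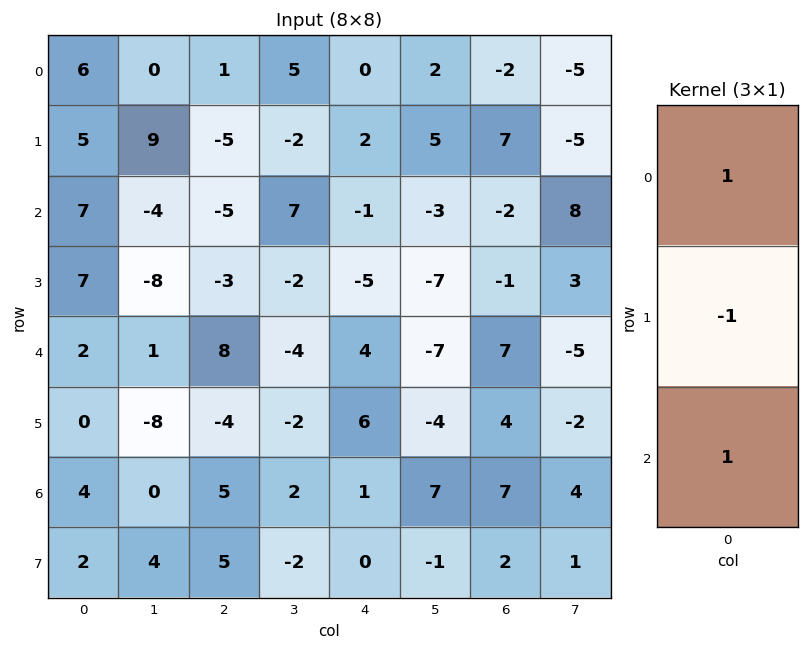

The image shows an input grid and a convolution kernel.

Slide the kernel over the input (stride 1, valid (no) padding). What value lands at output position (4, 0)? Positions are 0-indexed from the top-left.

6

The receptive field on the input at this output position is [2 / 0 / 4]. Elementwise product with the kernel and sum: 2·1 + 0·-1 + 4·1.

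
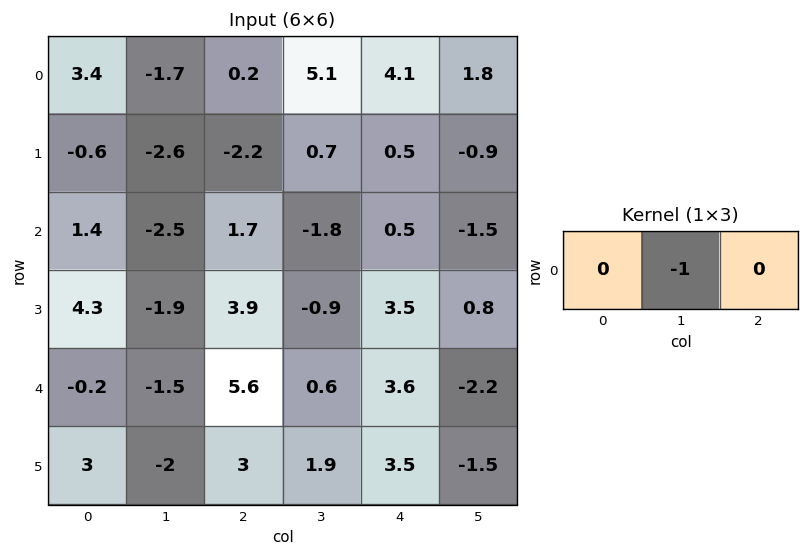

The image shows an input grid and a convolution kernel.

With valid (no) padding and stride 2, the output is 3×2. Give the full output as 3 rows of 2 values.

1.7 -5.1
2.5 1.8
1.5 -0.6

Output[0,0]: The receptive field on the input at this output position is [3.4 -1.7 0.2]. Elementwise product with the kernel and sum: -1.7·-1.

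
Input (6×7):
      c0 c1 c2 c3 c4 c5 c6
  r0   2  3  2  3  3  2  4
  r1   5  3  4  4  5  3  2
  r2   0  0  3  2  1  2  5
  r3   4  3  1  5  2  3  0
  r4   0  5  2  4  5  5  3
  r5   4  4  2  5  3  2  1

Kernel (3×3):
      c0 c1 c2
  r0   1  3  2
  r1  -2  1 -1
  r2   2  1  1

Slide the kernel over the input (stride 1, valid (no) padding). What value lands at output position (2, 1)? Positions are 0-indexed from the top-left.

19

The receptive field on the input at this output position is [0 3 2 / 3 1 5 / 5 2 4]. Elementwise product with the kernel and sum: 0·1 + 3·3 + 2·2 + 3·-2 + 1·1 + 5·-1 + 5·2 + 2·1 + 4·1.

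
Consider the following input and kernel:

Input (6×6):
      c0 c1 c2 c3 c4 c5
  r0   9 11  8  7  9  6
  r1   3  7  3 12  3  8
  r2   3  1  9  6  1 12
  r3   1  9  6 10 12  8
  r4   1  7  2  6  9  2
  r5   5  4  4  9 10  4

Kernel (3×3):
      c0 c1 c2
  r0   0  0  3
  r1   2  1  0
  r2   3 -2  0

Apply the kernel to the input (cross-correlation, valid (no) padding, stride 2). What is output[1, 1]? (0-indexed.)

19

The receptive field on the input at this output position is [9 6 1 / 6 10 12 / 2 6 9]. Elementwise product with the kernel and sum: 1·3 + 6·2 + 10·1 + 2·3 + 6·-2.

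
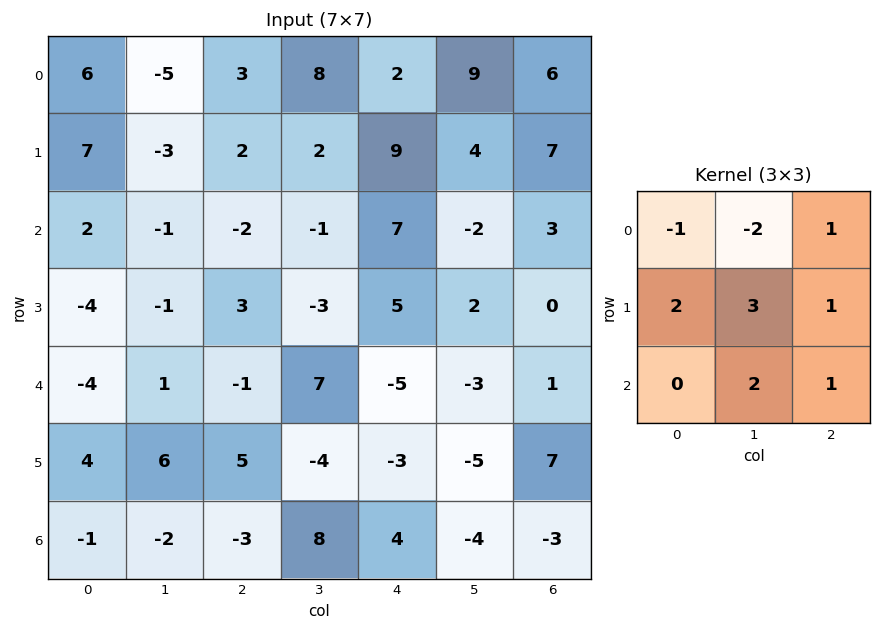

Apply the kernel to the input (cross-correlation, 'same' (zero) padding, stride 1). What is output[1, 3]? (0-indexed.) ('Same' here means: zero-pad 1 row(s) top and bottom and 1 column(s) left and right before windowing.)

The receptive field on the zero-padded input at this output position is [3 8 2 / 2 2 9 / -2 -1 7]. Elementwise product with the kernel and sum: 3·-1 + 8·-2 + 2·1 + 2·2 + 2·3 + 9·1 + -1·2 + 7·1.

7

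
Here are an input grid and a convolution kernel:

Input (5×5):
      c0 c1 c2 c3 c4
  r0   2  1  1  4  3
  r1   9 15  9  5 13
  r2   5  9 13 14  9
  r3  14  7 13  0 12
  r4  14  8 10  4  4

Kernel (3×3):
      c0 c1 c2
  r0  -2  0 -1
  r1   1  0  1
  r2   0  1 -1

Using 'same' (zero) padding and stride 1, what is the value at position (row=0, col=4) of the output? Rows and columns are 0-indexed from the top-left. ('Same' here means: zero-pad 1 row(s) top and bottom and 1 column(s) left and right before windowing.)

17

The receptive field on the zero-padded input at this output position is [0 0 0 / 4 3 0 / 5 13 0]. Elementwise product with the kernel and sum: 0·-2 + 0·-1 + 4·1 + 0·1 + 13·1 + 0·-1.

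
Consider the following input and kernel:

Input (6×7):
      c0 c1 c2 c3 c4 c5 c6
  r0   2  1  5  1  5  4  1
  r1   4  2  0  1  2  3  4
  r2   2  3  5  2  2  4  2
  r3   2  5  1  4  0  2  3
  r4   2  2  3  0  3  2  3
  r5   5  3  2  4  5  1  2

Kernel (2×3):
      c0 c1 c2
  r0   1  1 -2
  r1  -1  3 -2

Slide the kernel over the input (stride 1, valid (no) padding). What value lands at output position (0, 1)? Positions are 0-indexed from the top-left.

The receptive field on the input at this output position is [1 5 1 / 2 0 1]. Elementwise product with the kernel and sum: 1·1 + 5·1 + 1·-2 + 2·-1 + 0·3 + 1·-2.

0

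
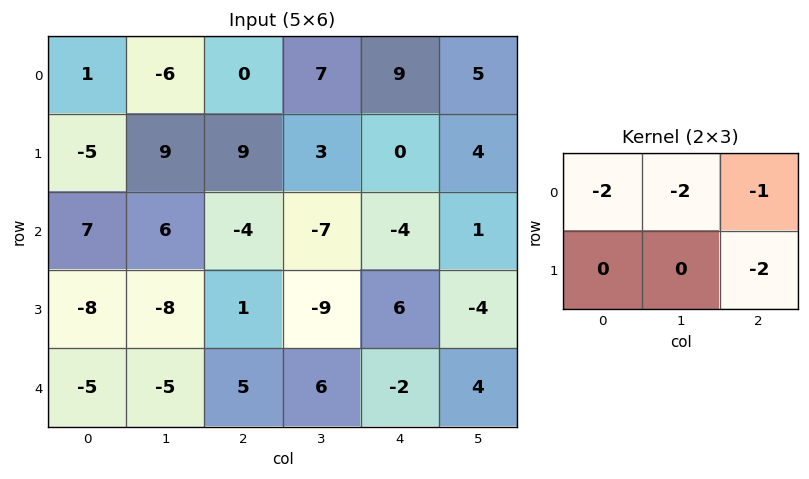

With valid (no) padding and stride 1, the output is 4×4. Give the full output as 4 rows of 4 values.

Output[0,0]: The receptive field on the input at this output position is [1 -6 0 / -5 9 9]. Elementwise product with the kernel and sum: 1·-2 + -6·-2 + 0·-1 + 9·-2.
Output[0,1]: The receptive field on the input at this output position is [-6 0 7 / 9 9 3]. Elementwise product with the kernel and sum: -6·-2 + 0·-2 + 7·-1 + 3·-2.

-8 -1 -23 -45
-9 -25 -16 -12
-24 21 14 29
21 11 14 2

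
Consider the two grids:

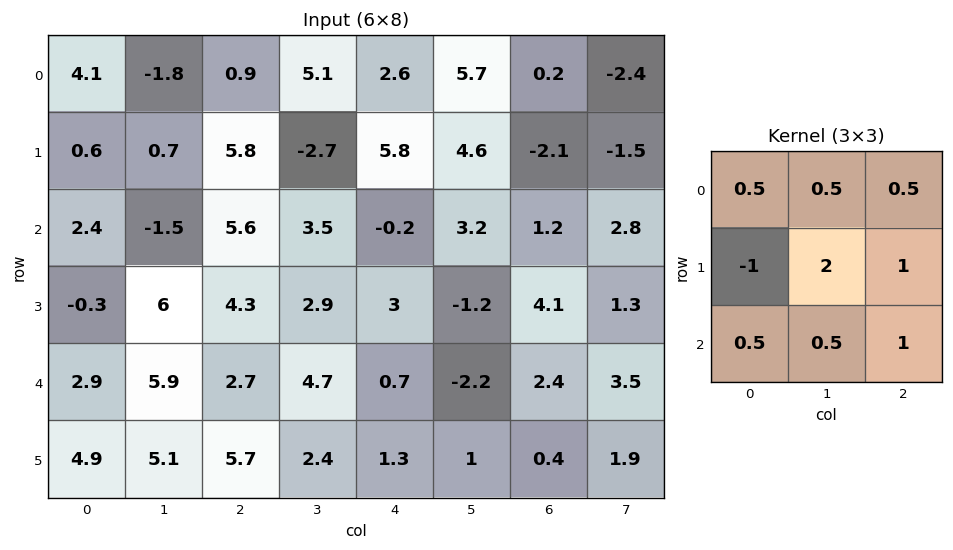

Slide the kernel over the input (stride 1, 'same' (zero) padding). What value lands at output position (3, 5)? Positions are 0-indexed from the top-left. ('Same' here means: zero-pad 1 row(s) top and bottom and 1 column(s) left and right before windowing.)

The receptive field on the zero-padded input at this output position is [-0.2 3.2 1.2 / 3 -1.2 4.1 / 0.7 -2.2 2.4]. Elementwise product with the kernel and sum: -0.2·0.5 + 3.2·0.5 + 1.2·0.5 + 3·-1 + -1.2·2 + 4.1·1 + 0.7·0.5 + -2.2·0.5 + 2.4·1.

2.45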